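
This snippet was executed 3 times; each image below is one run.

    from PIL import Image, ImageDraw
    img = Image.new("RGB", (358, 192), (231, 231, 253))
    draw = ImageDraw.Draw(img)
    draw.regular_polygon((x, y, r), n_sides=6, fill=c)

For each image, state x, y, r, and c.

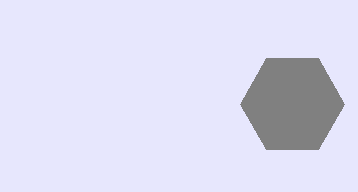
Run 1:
x = 292, y = 104, r = 52, c = 'gray'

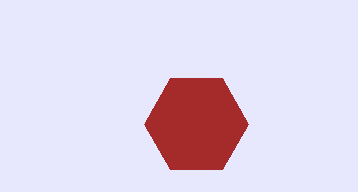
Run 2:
x = 196
y = 124
r = 52
c = 'brown'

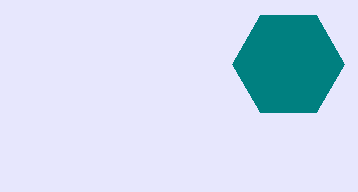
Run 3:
x = 288, y = 64, r = 56, c = 'teal'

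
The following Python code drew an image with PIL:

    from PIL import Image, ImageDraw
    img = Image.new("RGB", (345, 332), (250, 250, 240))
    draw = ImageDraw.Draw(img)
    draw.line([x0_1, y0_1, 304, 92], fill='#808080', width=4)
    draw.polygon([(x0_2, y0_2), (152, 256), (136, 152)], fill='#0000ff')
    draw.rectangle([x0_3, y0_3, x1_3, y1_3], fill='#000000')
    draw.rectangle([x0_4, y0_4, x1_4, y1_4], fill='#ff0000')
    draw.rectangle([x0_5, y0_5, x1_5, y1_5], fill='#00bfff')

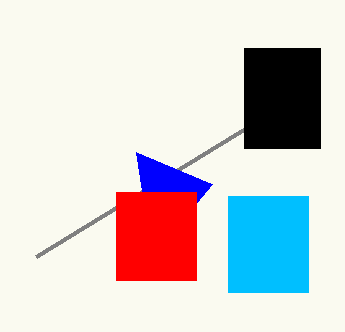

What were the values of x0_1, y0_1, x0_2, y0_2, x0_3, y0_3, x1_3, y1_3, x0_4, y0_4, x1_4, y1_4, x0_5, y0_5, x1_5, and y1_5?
x0_1 = 36; y0_1 = 256; x0_2 = 212; y0_2 = 184; x0_3 = 244; y0_3 = 48; x1_3 = 320; y1_3 = 148; x0_4 = 116; y0_4 = 192; x1_4 = 196; y1_4 = 280; x0_5 = 228; y0_5 = 196; x1_5 = 308; y1_5 = 292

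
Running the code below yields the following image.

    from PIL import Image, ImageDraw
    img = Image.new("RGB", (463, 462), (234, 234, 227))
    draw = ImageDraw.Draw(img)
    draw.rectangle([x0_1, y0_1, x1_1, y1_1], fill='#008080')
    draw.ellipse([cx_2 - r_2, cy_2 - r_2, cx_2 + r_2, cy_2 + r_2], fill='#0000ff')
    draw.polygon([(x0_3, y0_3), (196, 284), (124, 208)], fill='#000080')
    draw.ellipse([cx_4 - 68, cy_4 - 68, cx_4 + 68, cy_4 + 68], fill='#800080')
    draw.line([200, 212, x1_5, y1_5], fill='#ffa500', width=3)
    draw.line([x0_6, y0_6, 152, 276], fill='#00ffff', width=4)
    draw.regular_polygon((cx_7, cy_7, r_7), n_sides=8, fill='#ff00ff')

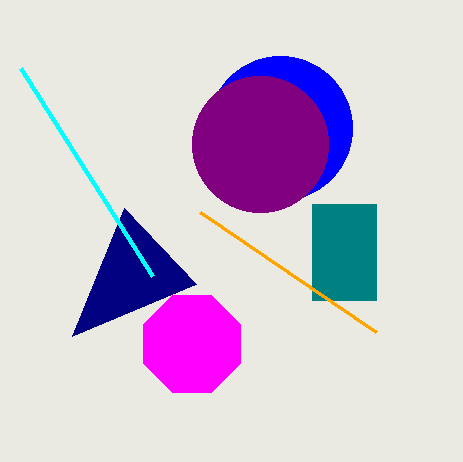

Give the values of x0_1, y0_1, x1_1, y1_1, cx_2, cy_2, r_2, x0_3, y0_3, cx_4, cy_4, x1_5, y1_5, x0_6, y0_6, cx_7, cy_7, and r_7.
x0_1 = 312, y0_1 = 204, x1_1 = 376, y1_1 = 300, cx_2 = 280, cy_2 = 128, r_2 = 72, x0_3 = 72, y0_3 = 336, cx_4 = 260, cy_4 = 144, x1_5 = 376, y1_5 = 332, x0_6 = 20, y0_6 = 68, cx_7 = 192, cy_7 = 344, r_7 = 52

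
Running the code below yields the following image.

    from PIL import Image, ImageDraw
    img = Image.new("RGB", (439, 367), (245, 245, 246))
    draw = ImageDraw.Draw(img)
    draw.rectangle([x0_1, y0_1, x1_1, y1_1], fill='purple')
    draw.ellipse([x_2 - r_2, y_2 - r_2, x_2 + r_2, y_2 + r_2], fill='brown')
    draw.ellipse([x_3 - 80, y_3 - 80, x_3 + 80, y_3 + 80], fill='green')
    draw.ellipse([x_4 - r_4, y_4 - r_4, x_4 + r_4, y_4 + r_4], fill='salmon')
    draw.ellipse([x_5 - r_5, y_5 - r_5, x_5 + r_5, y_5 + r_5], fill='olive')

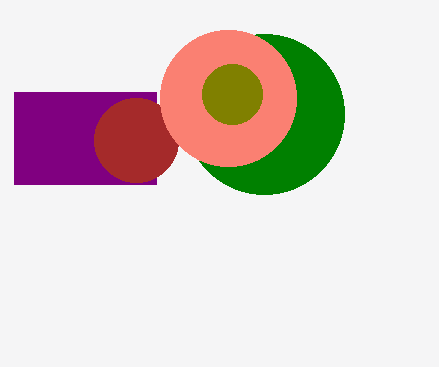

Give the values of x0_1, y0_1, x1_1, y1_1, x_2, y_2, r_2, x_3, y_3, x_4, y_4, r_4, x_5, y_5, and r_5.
x0_1 = 14
y0_1 = 92
x1_1 = 156
y1_1 = 184
x_2 = 136
y_2 = 140
r_2 = 42
x_3 = 264
y_3 = 114
x_4 = 228
y_4 = 98
r_4 = 68
x_5 = 232
y_5 = 94
r_5 = 30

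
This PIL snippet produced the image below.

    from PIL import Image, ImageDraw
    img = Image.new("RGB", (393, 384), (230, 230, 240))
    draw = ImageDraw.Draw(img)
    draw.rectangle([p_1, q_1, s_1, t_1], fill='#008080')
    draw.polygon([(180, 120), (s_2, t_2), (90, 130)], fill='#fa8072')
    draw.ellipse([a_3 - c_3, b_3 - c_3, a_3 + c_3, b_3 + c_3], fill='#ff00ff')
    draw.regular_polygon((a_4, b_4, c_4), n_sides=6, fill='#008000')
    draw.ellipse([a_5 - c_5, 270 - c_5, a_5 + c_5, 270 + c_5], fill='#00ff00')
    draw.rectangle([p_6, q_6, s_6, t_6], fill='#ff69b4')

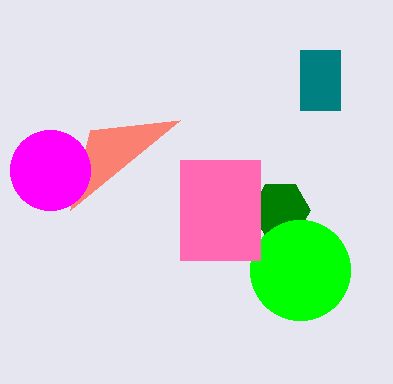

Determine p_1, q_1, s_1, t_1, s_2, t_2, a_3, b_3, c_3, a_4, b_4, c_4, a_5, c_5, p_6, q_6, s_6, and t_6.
p_1 = 300
q_1 = 50
s_1 = 340
t_1 = 110
s_2 = 70
t_2 = 210
a_3 = 50
b_3 = 170
c_3 = 40
a_4 = 280
b_4 = 210
c_4 = 30
a_5 = 300
c_5 = 50
p_6 = 180
q_6 = 160
s_6 = 260
t_6 = 260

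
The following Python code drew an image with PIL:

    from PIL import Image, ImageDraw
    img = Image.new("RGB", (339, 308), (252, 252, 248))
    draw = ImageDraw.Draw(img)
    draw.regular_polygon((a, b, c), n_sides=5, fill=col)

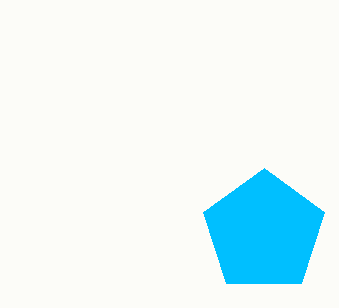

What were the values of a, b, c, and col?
a = 264, b = 232, c = 64, col = 'deepskyblue'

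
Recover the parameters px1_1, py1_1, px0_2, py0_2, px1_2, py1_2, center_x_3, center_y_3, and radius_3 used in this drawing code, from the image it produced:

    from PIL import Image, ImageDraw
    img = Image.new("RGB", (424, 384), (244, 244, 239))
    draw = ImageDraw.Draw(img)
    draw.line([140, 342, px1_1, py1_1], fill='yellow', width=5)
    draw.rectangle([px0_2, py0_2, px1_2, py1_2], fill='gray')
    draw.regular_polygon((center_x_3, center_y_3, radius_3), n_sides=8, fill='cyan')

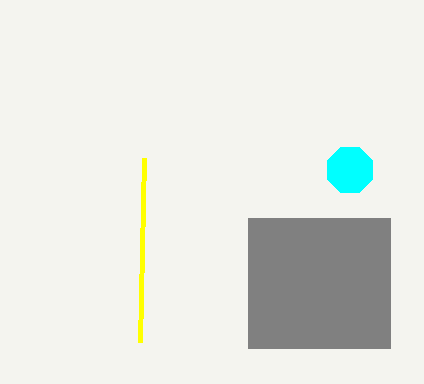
px1_1 = 144
py1_1 = 158
px0_2 = 248
py0_2 = 218
px1_2 = 390
py1_2 = 348
center_x_3 = 350
center_y_3 = 170
radius_3 = 24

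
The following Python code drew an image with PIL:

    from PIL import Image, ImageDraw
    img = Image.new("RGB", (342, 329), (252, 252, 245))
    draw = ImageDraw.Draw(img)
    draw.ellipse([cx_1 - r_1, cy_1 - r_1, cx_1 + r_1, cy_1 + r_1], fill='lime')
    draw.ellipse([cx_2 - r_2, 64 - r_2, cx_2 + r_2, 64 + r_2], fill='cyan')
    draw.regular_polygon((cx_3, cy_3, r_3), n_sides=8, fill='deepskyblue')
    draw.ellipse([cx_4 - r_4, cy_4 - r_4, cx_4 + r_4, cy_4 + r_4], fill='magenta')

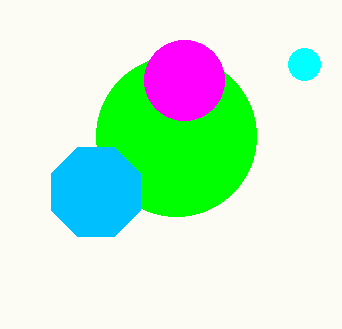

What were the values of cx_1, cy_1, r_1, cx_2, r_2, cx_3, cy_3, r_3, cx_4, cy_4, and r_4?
cx_1 = 176; cy_1 = 136; r_1 = 80; cx_2 = 304; r_2 = 16; cx_3 = 96; cy_3 = 192; r_3 = 48; cx_4 = 184; cy_4 = 80; r_4 = 40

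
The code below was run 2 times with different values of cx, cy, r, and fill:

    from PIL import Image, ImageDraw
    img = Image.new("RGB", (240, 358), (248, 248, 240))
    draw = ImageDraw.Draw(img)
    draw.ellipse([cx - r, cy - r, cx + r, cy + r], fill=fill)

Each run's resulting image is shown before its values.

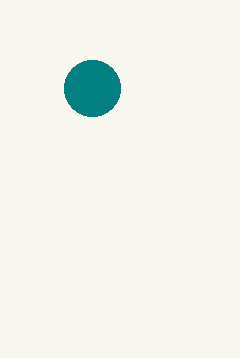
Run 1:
cx = 92
cy = 88
r = 28
fill = 'teal'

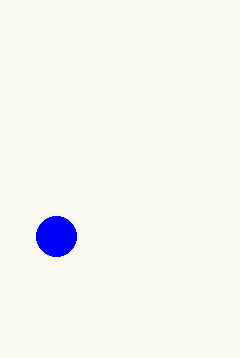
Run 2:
cx = 56
cy = 236
r = 20
fill = 'blue'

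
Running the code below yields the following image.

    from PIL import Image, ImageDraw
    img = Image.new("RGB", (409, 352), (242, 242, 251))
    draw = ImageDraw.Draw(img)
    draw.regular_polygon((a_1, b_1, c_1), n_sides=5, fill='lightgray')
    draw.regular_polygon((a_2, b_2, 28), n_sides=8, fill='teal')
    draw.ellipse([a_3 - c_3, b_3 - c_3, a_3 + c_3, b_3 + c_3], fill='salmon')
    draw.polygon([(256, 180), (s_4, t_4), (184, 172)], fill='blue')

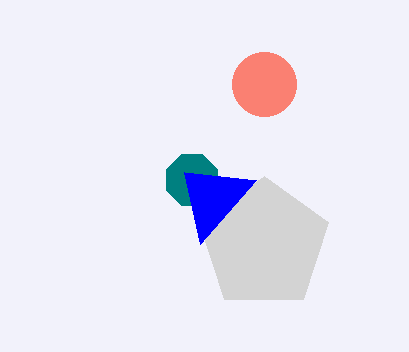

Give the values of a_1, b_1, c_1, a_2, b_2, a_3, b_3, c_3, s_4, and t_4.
a_1 = 264, b_1 = 244, c_1 = 68, a_2 = 192, b_2 = 180, a_3 = 264, b_3 = 84, c_3 = 32, s_4 = 200, t_4 = 244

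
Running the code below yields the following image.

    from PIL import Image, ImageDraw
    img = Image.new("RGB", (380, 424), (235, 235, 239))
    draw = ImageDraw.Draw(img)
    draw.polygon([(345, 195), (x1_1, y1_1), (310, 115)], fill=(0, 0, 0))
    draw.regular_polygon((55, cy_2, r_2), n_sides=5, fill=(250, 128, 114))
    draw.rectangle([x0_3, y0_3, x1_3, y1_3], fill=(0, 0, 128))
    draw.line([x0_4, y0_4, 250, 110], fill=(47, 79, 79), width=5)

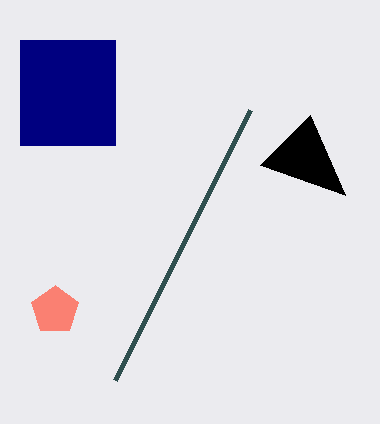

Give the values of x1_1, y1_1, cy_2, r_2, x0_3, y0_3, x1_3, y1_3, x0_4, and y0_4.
x1_1 = 260
y1_1 = 165
cy_2 = 310
r_2 = 25
x0_3 = 20
y0_3 = 40
x1_3 = 115
y1_3 = 145
x0_4 = 115
y0_4 = 380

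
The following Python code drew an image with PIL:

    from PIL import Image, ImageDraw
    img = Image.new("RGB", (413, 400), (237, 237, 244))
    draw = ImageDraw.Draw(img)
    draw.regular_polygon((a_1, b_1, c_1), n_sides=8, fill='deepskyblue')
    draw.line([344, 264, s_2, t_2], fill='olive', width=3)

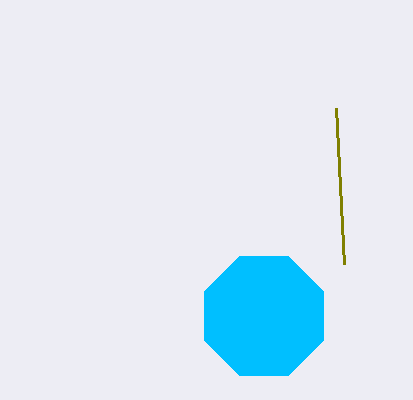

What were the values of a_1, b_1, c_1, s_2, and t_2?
a_1 = 264, b_1 = 316, c_1 = 64, s_2 = 336, t_2 = 108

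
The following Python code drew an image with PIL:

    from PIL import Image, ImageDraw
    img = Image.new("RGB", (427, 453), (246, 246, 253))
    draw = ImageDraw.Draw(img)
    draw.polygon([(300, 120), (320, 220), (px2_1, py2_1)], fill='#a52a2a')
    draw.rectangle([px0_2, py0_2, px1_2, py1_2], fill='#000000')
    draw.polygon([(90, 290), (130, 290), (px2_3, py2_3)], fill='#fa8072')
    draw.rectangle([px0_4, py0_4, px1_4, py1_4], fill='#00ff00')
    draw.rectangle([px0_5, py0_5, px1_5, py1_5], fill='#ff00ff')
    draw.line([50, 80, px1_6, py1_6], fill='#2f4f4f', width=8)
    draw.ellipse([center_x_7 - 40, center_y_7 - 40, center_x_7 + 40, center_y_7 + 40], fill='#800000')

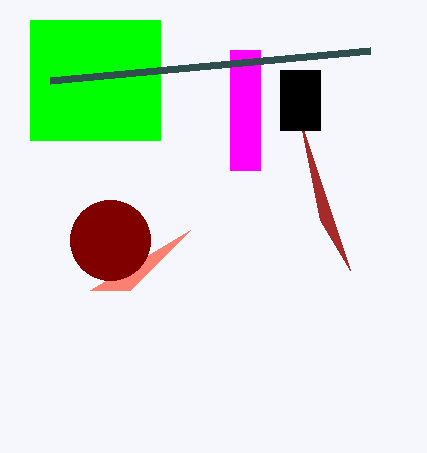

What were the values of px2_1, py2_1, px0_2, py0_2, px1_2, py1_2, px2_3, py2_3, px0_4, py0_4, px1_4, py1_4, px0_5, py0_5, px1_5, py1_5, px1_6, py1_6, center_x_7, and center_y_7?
px2_1 = 350
py2_1 = 270
px0_2 = 280
py0_2 = 70
px1_2 = 320
py1_2 = 130
px2_3 = 190
py2_3 = 230
px0_4 = 30
py0_4 = 20
px1_4 = 160
py1_4 = 140
px0_5 = 230
py0_5 = 50
px1_5 = 260
py1_5 = 170
px1_6 = 370
py1_6 = 50
center_x_7 = 110
center_y_7 = 240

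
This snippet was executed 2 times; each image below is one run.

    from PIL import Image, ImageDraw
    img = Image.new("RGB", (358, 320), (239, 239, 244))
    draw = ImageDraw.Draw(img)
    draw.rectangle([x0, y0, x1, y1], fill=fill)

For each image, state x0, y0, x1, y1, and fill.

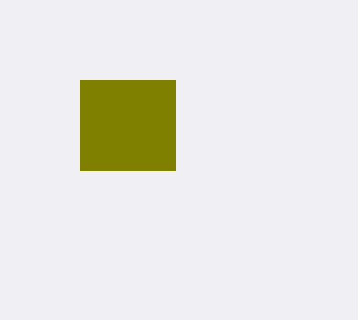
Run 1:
x0 = 80, y0 = 80, x1 = 175, y1 = 170, fill = 'olive'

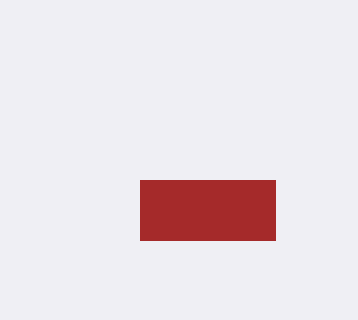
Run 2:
x0 = 140; y0 = 180; x1 = 275; y1 = 240; fill = 'brown'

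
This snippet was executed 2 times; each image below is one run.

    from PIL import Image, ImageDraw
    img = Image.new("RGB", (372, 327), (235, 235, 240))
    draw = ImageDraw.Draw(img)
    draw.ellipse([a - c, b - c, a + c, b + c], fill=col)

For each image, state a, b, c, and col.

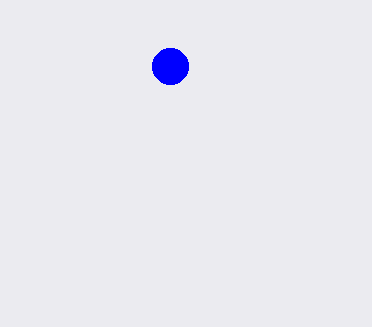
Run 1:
a = 170
b = 66
c = 18
col = 'blue'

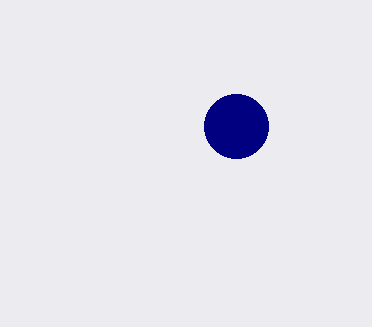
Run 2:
a = 236
b = 126
c = 32
col = 'navy'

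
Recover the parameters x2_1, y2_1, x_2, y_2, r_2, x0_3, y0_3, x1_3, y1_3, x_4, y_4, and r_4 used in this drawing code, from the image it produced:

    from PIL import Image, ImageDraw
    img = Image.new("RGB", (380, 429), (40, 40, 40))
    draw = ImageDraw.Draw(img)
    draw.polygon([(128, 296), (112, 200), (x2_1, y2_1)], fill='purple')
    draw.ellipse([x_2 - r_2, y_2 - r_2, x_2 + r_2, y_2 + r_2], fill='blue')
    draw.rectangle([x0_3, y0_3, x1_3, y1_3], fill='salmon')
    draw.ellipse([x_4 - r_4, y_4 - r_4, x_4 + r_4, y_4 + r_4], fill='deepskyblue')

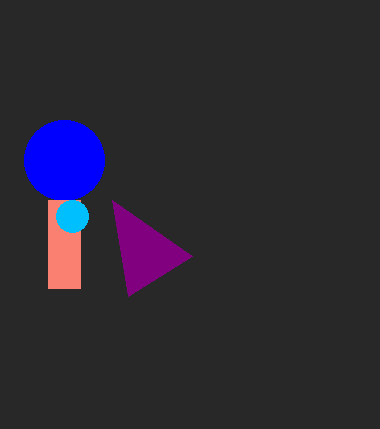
x2_1 = 192, y2_1 = 256, x_2 = 64, y_2 = 160, r_2 = 40, x0_3 = 48, y0_3 = 200, x1_3 = 80, y1_3 = 288, x_4 = 72, y_4 = 216, r_4 = 16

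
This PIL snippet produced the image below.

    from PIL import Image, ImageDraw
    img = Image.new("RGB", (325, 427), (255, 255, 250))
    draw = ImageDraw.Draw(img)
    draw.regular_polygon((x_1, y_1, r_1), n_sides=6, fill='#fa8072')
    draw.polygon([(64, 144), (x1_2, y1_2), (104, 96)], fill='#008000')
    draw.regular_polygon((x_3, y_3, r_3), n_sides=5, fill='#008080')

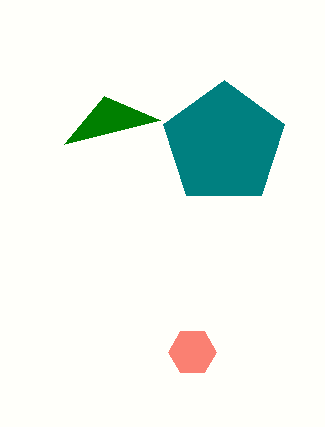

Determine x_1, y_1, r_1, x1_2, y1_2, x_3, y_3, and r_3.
x_1 = 192, y_1 = 352, r_1 = 24, x1_2 = 160, y1_2 = 120, x_3 = 224, y_3 = 144, r_3 = 64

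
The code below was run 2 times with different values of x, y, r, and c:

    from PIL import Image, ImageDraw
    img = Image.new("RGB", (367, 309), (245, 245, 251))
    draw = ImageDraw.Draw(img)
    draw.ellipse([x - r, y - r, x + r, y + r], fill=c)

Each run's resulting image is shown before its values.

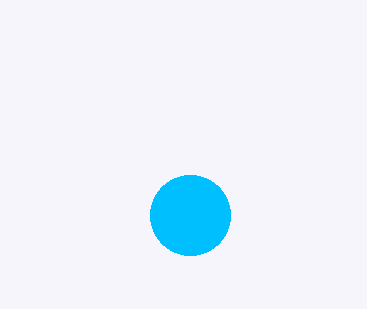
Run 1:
x = 190
y = 215
r = 40
c = 'deepskyblue'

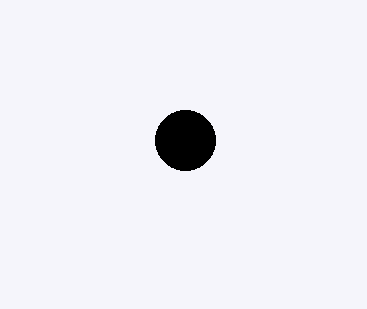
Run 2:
x = 185, y = 140, r = 30, c = 'black'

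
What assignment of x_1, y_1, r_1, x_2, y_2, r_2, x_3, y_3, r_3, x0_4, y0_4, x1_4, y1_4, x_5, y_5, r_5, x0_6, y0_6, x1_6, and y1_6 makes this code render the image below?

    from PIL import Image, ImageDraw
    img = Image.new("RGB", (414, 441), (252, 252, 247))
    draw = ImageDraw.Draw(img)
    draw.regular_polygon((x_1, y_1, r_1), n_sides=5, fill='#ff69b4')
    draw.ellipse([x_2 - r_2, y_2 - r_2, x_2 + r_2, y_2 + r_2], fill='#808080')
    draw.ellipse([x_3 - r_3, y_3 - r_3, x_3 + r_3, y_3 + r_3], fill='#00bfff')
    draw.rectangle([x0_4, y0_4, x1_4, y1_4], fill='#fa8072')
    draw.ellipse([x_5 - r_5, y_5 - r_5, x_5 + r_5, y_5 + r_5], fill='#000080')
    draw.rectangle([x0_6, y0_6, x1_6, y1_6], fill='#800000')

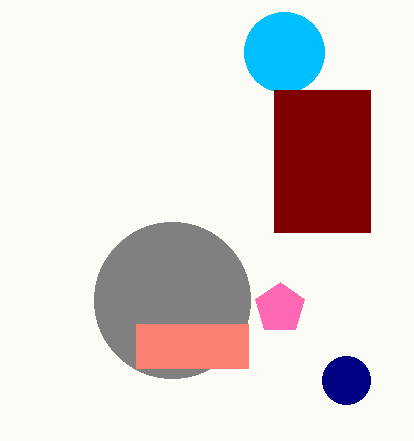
x_1 = 280
y_1 = 308
r_1 = 26
x_2 = 172
y_2 = 300
r_2 = 78
x_3 = 284
y_3 = 52
r_3 = 40
x0_4 = 136
y0_4 = 324
x1_4 = 248
y1_4 = 368
x_5 = 346
y_5 = 380
r_5 = 24
x0_6 = 274
y0_6 = 90
x1_6 = 370
y1_6 = 232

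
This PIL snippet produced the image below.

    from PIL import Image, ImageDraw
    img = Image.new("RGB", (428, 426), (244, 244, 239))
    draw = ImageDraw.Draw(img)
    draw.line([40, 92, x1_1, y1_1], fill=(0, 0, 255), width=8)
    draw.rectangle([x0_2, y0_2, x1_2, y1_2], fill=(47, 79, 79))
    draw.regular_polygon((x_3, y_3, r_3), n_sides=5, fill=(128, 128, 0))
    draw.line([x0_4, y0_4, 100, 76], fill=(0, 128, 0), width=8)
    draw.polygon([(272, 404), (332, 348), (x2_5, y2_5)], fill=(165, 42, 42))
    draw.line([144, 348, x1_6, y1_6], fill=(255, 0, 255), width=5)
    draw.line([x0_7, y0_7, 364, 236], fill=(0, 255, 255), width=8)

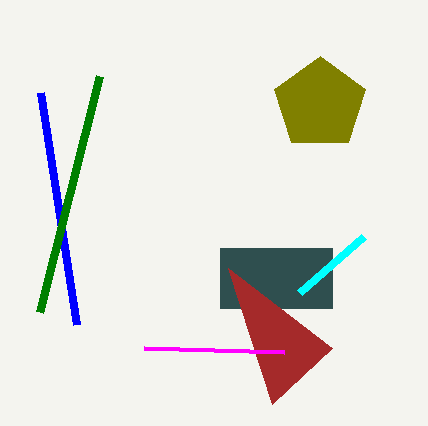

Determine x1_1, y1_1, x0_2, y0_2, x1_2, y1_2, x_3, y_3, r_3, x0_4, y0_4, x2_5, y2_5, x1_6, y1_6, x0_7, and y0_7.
x1_1 = 76; y1_1 = 324; x0_2 = 220; y0_2 = 248; x1_2 = 332; y1_2 = 308; x_3 = 320; y_3 = 104; r_3 = 48; x0_4 = 40; y0_4 = 312; x2_5 = 228; y2_5 = 268; x1_6 = 284; y1_6 = 352; x0_7 = 300; y0_7 = 292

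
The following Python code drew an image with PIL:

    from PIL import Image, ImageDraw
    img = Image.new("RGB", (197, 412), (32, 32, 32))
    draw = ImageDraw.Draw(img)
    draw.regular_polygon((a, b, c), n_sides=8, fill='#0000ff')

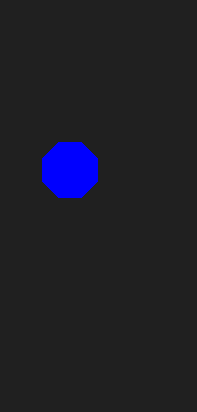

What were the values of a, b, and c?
a = 70; b = 170; c = 30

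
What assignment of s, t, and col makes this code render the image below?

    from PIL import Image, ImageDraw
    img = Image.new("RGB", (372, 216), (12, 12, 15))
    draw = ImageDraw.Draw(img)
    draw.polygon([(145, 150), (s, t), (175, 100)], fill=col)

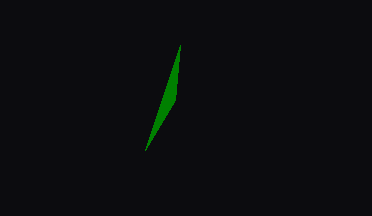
s = 180, t = 45, col = 'green'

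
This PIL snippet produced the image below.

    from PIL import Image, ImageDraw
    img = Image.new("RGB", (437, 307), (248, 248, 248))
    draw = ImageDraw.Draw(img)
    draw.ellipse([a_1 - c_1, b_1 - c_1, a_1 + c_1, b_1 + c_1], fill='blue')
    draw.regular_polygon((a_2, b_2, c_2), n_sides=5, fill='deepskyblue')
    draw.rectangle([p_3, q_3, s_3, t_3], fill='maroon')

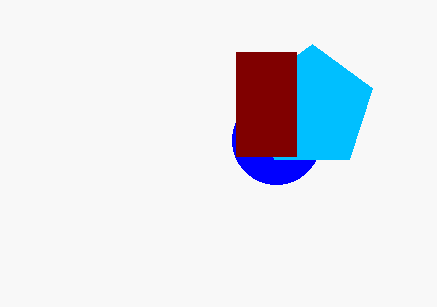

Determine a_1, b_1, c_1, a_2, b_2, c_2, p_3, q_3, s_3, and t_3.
a_1 = 276
b_1 = 140
c_1 = 44
a_2 = 312
b_2 = 108
c_2 = 64
p_3 = 236
q_3 = 52
s_3 = 296
t_3 = 156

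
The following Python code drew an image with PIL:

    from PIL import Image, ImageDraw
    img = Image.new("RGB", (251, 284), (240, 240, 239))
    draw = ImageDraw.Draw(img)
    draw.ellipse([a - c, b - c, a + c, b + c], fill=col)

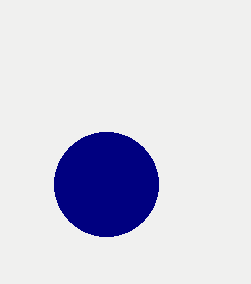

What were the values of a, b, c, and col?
a = 106
b = 184
c = 52
col = 'navy'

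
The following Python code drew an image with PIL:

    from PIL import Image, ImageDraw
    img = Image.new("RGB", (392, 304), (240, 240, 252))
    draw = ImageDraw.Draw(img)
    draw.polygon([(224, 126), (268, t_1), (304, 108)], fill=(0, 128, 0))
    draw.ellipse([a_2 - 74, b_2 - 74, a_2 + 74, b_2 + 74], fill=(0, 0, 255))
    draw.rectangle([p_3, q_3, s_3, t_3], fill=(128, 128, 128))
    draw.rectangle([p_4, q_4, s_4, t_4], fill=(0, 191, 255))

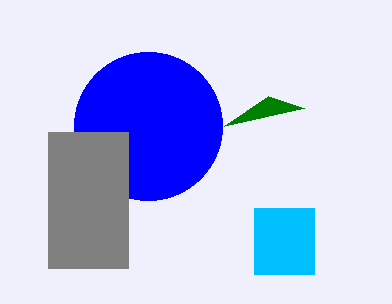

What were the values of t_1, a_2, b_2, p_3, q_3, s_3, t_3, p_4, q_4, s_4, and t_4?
t_1 = 96
a_2 = 148
b_2 = 126
p_3 = 48
q_3 = 132
s_3 = 128
t_3 = 268
p_4 = 254
q_4 = 208
s_4 = 314
t_4 = 274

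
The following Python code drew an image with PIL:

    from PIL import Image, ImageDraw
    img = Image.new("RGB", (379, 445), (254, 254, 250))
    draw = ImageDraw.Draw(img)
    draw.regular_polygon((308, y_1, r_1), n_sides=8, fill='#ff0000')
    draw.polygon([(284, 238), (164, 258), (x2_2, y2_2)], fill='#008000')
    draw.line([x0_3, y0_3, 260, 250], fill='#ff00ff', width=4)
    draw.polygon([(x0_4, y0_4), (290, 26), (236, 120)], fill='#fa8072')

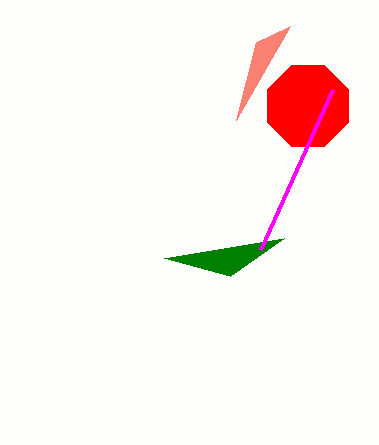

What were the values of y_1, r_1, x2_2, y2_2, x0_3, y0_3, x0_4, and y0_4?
y_1 = 106, r_1 = 44, x2_2 = 230, y2_2 = 276, x0_3 = 332, y0_3 = 90, x0_4 = 256, y0_4 = 42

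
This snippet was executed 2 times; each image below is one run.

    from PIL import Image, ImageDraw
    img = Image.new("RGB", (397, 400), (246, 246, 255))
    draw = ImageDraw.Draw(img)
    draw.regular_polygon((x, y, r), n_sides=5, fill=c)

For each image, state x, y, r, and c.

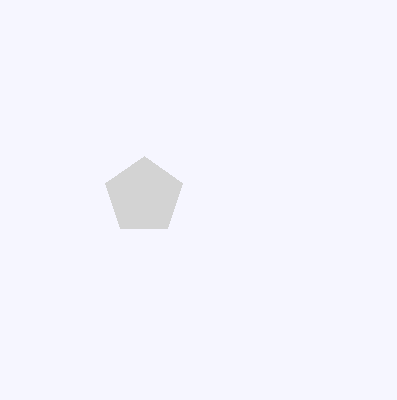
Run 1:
x = 144; y = 196; r = 40; c = 'lightgray'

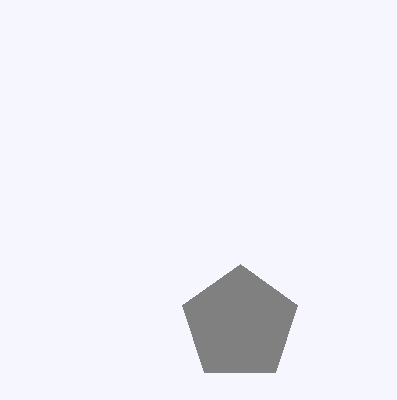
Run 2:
x = 240
y = 324
r = 60
c = 'gray'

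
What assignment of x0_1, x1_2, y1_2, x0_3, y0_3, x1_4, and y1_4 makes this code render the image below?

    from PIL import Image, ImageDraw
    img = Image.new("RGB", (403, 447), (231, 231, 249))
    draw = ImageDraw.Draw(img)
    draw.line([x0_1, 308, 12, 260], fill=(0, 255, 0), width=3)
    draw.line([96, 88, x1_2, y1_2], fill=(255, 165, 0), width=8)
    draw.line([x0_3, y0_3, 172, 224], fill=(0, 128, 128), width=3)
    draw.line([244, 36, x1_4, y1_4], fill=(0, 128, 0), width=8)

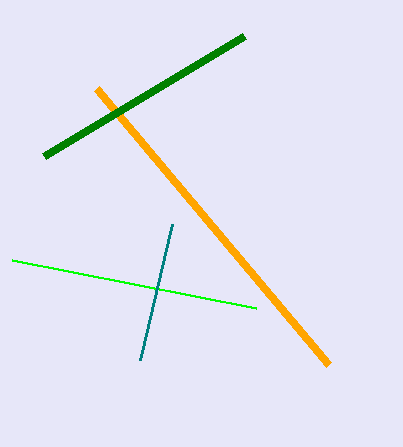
x0_1 = 256
x1_2 = 328
y1_2 = 364
x0_3 = 140
y0_3 = 360
x1_4 = 44
y1_4 = 156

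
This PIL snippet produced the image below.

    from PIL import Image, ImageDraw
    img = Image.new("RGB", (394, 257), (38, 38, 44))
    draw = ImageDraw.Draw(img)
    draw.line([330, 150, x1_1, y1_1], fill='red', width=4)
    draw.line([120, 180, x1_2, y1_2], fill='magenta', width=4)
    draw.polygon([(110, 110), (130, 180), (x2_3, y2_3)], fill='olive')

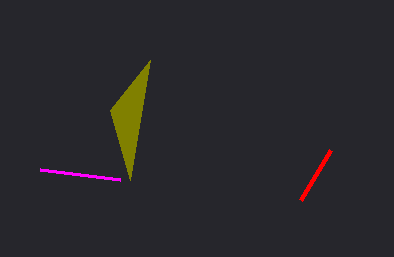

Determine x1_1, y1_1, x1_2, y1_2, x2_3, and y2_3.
x1_1 = 300; y1_1 = 200; x1_2 = 40; y1_2 = 170; x2_3 = 150; y2_3 = 60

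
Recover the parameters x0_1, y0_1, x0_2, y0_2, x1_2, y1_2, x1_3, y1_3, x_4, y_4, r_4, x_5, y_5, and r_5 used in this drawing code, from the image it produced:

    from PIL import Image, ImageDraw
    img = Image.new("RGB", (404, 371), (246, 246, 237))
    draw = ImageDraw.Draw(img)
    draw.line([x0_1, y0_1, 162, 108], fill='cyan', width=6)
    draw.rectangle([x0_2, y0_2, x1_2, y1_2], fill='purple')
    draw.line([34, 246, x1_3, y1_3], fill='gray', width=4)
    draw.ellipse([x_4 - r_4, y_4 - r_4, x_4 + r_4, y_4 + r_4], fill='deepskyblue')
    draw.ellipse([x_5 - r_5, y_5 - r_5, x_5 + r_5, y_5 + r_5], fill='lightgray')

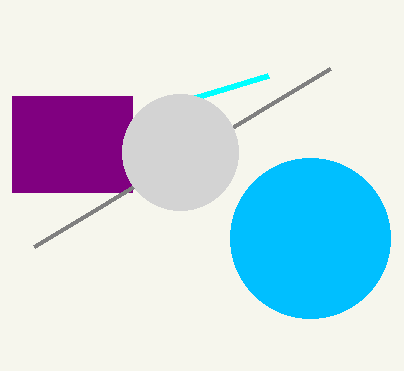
x0_1 = 268; y0_1 = 76; x0_2 = 12; y0_2 = 96; x1_2 = 132; y1_2 = 192; x1_3 = 330; y1_3 = 68; x_4 = 310; y_4 = 238; r_4 = 80; x_5 = 180; y_5 = 152; r_5 = 58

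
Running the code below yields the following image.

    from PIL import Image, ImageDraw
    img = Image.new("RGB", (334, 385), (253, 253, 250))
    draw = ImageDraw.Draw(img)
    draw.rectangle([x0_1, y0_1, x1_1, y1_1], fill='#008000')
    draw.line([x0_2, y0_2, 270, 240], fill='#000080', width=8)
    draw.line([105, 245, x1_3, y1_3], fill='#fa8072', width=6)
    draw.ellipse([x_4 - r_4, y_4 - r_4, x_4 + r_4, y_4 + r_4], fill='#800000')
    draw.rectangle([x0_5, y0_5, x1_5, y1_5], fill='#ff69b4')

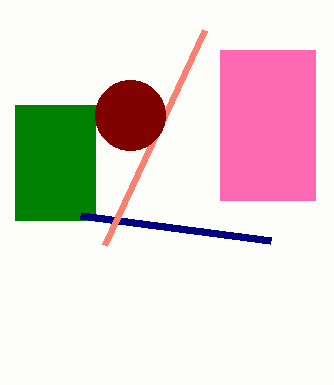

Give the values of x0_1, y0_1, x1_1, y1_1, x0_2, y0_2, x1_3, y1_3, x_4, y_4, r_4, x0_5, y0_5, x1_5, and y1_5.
x0_1 = 15
y0_1 = 105
x1_1 = 95
y1_1 = 220
x0_2 = 80
y0_2 = 215
x1_3 = 205
y1_3 = 30
x_4 = 130
y_4 = 115
r_4 = 35
x0_5 = 220
y0_5 = 50
x1_5 = 315
y1_5 = 200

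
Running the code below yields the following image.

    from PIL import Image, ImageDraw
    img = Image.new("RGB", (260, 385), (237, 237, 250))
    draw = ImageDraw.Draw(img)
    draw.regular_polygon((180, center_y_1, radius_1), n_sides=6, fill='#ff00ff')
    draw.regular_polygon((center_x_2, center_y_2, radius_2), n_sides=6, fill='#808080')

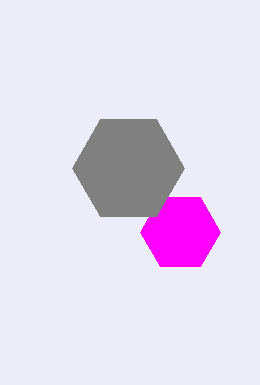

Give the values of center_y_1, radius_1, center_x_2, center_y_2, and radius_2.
center_y_1 = 232
radius_1 = 40
center_x_2 = 128
center_y_2 = 168
radius_2 = 56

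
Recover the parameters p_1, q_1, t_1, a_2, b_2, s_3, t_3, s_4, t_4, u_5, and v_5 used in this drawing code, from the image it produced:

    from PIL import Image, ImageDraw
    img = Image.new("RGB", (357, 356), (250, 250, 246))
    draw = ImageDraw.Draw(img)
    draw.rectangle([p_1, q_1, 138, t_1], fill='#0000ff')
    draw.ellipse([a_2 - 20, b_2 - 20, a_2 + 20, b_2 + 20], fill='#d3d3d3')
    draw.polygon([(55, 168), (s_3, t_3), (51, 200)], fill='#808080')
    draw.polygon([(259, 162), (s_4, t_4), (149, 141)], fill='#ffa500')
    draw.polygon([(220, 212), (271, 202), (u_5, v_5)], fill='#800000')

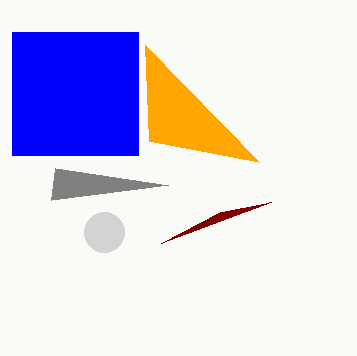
p_1 = 12, q_1 = 32, t_1 = 155, a_2 = 104, b_2 = 232, s_3 = 168, t_3 = 185, s_4 = 145, t_4 = 45, u_5 = 161, v_5 = 243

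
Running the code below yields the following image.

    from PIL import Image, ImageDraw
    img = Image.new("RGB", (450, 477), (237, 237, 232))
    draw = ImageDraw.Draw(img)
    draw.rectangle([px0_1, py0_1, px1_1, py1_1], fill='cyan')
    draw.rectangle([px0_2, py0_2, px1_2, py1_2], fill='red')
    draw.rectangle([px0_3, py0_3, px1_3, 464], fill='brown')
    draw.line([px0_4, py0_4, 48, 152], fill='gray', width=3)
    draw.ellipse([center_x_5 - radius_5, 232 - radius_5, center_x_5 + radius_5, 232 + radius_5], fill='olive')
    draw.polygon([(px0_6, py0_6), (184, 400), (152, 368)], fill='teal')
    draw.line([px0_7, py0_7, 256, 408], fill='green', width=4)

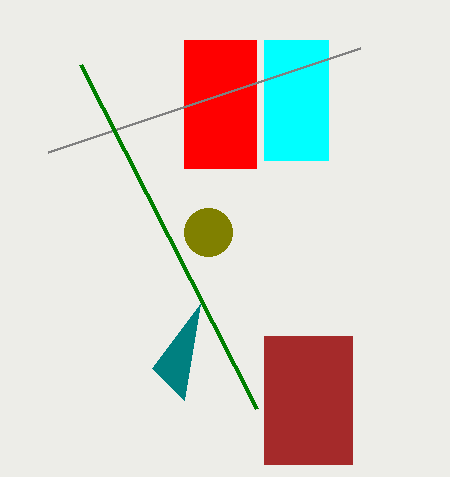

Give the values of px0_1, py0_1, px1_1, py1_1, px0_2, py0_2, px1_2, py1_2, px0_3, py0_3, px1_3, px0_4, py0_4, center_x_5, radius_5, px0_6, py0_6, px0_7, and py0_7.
px0_1 = 264
py0_1 = 40
px1_1 = 328
py1_1 = 160
px0_2 = 184
py0_2 = 40
px1_2 = 256
py1_2 = 168
px0_3 = 264
py0_3 = 336
px1_3 = 352
px0_4 = 360
py0_4 = 48
center_x_5 = 208
radius_5 = 24
px0_6 = 200
py0_6 = 304
px0_7 = 80
py0_7 = 64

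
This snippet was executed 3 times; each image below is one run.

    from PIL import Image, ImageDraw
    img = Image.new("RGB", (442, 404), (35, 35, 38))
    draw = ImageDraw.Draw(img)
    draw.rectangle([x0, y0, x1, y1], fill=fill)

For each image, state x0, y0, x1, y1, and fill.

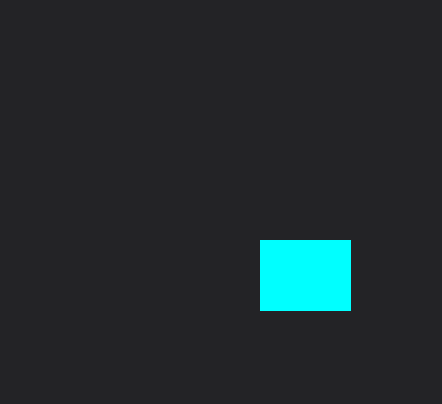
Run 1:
x0 = 260, y0 = 240, x1 = 350, y1 = 310, fill = 'cyan'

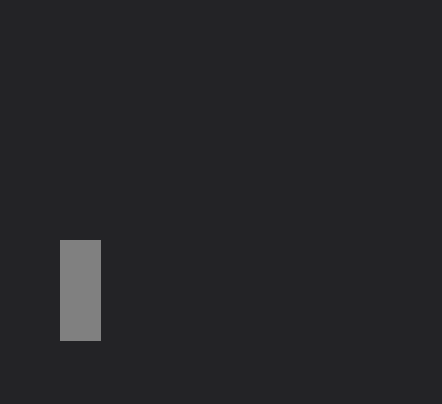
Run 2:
x0 = 60; y0 = 240; x1 = 100; y1 = 340; fill = 'gray'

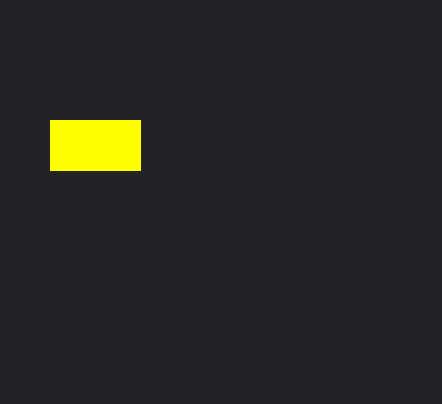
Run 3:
x0 = 50; y0 = 120; x1 = 140; y1 = 170; fill = 'yellow'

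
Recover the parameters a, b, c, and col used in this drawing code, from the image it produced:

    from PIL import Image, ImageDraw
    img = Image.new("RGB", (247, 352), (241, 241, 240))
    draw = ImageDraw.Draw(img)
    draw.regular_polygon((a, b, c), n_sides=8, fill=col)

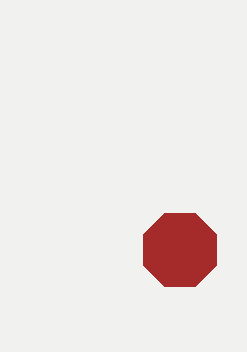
a = 180
b = 250
c = 40
col = 'brown'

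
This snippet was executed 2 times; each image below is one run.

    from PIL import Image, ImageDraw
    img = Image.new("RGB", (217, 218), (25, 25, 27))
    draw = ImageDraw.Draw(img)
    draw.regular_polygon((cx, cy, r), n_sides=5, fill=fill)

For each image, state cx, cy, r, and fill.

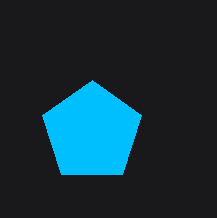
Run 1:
cx = 92
cy = 132
r = 52
fill = 'deepskyblue'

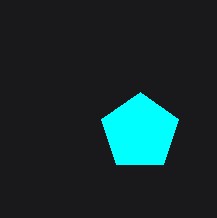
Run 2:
cx = 140
cy = 132
r = 40
fill = 'cyan'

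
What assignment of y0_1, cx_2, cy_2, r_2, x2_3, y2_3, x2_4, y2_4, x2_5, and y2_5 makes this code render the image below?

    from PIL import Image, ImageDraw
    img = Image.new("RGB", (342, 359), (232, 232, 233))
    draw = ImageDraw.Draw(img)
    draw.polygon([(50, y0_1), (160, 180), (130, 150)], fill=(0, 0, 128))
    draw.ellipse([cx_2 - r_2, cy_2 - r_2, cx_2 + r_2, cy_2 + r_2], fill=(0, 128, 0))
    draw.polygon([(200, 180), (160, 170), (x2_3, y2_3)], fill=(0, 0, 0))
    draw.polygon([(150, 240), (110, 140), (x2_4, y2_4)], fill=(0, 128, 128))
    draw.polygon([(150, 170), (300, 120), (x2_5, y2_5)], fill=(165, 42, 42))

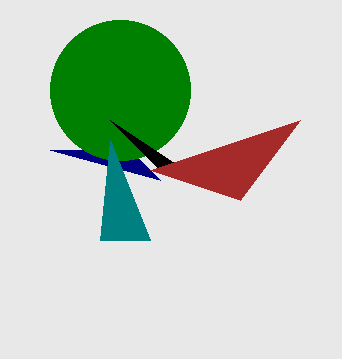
y0_1 = 150, cx_2 = 120, cy_2 = 90, r_2 = 70, x2_3 = 110, y2_3 = 120, x2_4 = 100, y2_4 = 240, x2_5 = 240, y2_5 = 200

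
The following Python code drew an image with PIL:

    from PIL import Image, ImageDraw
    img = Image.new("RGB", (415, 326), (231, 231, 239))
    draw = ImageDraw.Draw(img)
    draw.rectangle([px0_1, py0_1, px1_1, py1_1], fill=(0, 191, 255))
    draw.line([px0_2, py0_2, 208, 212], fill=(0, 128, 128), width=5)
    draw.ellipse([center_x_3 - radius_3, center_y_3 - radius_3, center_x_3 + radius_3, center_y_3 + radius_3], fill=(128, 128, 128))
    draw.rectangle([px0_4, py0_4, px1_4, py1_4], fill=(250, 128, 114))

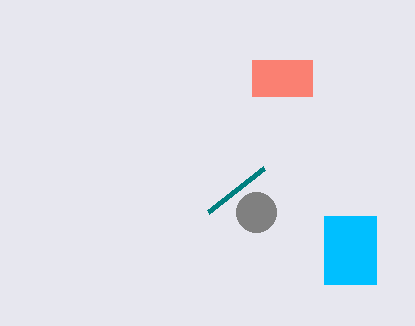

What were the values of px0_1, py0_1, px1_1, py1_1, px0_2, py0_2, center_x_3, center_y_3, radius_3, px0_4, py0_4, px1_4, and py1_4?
px0_1 = 324; py0_1 = 216; px1_1 = 376; py1_1 = 284; px0_2 = 264; py0_2 = 168; center_x_3 = 256; center_y_3 = 212; radius_3 = 20; px0_4 = 252; py0_4 = 60; px1_4 = 312; py1_4 = 96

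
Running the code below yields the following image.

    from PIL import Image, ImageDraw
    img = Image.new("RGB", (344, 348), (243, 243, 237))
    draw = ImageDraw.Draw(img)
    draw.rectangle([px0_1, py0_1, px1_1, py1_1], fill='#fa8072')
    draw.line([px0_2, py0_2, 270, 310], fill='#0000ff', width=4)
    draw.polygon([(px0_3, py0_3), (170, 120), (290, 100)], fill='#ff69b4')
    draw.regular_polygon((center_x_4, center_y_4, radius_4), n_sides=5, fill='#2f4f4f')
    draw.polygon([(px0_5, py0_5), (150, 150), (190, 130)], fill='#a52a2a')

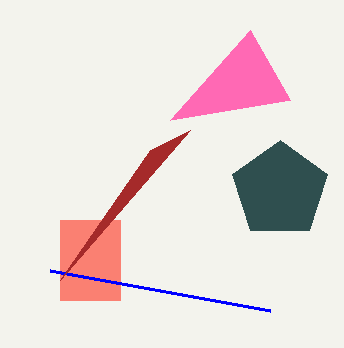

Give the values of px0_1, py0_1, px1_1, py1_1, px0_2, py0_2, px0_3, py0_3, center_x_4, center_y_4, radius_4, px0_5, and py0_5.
px0_1 = 60; py0_1 = 220; px1_1 = 120; py1_1 = 300; px0_2 = 50; py0_2 = 270; px0_3 = 250; py0_3 = 30; center_x_4 = 280; center_y_4 = 190; radius_4 = 50; px0_5 = 60; py0_5 = 280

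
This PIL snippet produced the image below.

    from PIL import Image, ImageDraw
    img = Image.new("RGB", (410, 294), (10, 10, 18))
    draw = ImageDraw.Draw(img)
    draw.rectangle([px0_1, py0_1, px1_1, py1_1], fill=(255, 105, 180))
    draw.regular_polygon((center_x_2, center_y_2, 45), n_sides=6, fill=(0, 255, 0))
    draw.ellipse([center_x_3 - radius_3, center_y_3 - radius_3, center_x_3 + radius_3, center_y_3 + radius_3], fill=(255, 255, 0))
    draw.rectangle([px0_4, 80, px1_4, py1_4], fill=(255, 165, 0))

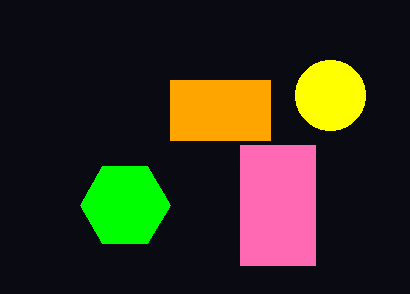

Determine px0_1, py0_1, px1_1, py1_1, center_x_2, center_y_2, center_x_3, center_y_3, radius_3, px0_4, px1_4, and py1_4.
px0_1 = 240; py0_1 = 145; px1_1 = 315; py1_1 = 265; center_x_2 = 125; center_y_2 = 205; center_x_3 = 330; center_y_3 = 95; radius_3 = 35; px0_4 = 170; px1_4 = 270; py1_4 = 140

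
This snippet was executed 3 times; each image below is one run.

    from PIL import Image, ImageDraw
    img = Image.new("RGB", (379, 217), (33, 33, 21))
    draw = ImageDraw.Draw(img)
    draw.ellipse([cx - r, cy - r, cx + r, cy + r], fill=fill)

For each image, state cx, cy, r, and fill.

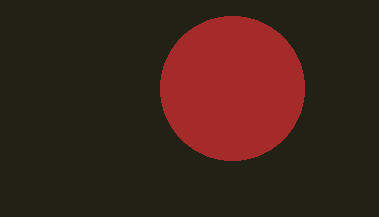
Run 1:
cx = 232; cy = 88; r = 72; fill = 'brown'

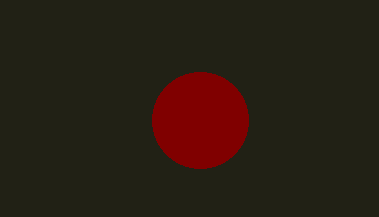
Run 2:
cx = 200; cy = 120; r = 48; fill = 'maroon'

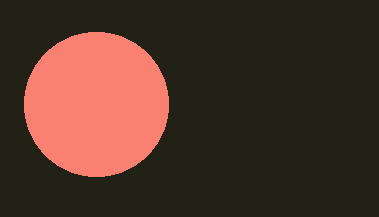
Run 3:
cx = 96, cy = 104, r = 72, fill = 'salmon'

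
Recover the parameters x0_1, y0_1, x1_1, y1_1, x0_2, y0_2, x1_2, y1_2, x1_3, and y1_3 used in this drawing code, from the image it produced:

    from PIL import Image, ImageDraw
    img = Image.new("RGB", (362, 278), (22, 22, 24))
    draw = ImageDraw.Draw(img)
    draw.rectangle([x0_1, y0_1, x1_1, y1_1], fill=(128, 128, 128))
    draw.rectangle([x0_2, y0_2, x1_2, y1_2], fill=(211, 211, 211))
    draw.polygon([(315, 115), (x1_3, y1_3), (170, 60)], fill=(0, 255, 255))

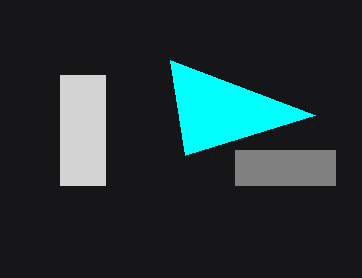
x0_1 = 235, y0_1 = 150, x1_1 = 335, y1_1 = 185, x0_2 = 60, y0_2 = 75, x1_2 = 105, y1_2 = 185, x1_3 = 185, y1_3 = 155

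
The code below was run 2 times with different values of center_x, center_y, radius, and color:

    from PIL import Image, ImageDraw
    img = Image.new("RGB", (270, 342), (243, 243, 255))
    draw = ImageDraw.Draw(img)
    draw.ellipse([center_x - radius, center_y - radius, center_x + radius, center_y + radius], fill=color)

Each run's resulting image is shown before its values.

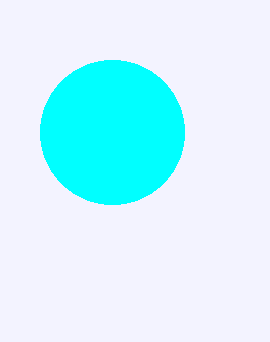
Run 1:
center_x = 112
center_y = 132
radius = 72
color = 'cyan'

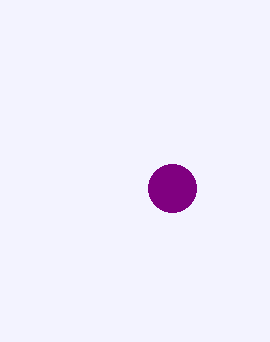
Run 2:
center_x = 172, center_y = 188, radius = 24, color = 'purple'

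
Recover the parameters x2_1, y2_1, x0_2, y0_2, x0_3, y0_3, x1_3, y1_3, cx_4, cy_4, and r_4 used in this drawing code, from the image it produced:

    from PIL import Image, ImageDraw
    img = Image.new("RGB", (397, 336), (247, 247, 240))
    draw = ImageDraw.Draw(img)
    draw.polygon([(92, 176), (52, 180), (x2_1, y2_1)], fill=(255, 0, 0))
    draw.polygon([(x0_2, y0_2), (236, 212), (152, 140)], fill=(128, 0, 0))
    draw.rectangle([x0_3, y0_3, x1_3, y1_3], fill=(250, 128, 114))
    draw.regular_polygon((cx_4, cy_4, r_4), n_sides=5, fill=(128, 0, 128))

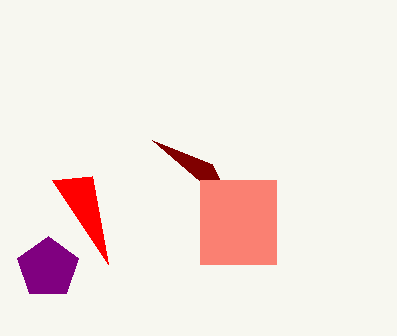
x2_1 = 108; y2_1 = 264; x0_2 = 212; y0_2 = 164; x0_3 = 200; y0_3 = 180; x1_3 = 276; y1_3 = 264; cx_4 = 48; cy_4 = 268; r_4 = 32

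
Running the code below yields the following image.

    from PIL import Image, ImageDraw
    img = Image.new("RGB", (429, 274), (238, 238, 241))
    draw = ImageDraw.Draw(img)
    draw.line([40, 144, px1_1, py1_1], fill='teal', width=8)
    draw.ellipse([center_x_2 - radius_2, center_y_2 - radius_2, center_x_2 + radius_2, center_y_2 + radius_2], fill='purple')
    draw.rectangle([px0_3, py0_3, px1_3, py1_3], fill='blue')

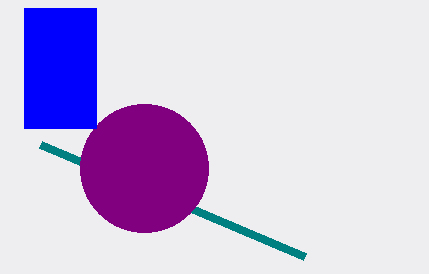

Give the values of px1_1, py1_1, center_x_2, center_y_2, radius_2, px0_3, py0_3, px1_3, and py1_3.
px1_1 = 304
py1_1 = 256
center_x_2 = 144
center_y_2 = 168
radius_2 = 64
px0_3 = 24
py0_3 = 8
px1_3 = 96
py1_3 = 128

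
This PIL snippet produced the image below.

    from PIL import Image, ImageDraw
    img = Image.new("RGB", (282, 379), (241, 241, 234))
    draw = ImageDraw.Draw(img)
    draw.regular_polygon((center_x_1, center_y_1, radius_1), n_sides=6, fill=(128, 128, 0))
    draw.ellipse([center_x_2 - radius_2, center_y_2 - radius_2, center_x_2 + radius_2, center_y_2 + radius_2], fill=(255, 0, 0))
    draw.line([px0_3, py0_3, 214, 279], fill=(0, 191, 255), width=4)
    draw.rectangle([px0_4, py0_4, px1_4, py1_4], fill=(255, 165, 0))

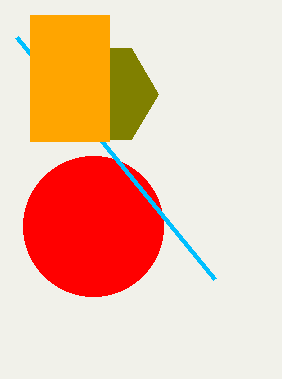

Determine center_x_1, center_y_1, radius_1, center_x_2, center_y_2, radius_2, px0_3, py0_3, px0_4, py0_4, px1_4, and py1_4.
center_x_1 = 105, center_y_1 = 94, radius_1 = 53, center_x_2 = 93, center_y_2 = 226, radius_2 = 70, px0_3 = 16, py0_3 = 37, px0_4 = 30, py0_4 = 15, px1_4 = 109, py1_4 = 141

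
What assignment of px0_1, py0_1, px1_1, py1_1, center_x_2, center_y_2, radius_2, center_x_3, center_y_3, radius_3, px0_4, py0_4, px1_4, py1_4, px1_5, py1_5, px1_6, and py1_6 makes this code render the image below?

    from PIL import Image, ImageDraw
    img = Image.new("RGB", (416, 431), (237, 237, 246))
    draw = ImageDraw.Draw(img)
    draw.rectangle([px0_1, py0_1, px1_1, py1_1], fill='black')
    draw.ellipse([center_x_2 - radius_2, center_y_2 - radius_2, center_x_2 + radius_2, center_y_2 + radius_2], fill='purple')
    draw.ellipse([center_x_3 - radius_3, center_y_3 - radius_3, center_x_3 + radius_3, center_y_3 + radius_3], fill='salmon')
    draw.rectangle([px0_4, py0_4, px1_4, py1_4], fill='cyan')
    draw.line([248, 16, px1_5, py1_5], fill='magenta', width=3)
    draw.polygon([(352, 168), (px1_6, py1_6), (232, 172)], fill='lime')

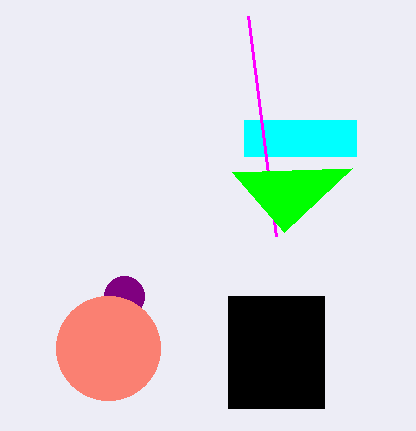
px0_1 = 228, py0_1 = 296, px1_1 = 324, py1_1 = 408, center_x_2 = 124, center_y_2 = 296, radius_2 = 20, center_x_3 = 108, center_y_3 = 348, radius_3 = 52, px0_4 = 244, py0_4 = 120, px1_4 = 356, py1_4 = 156, px1_5 = 276, py1_5 = 236, px1_6 = 284, py1_6 = 232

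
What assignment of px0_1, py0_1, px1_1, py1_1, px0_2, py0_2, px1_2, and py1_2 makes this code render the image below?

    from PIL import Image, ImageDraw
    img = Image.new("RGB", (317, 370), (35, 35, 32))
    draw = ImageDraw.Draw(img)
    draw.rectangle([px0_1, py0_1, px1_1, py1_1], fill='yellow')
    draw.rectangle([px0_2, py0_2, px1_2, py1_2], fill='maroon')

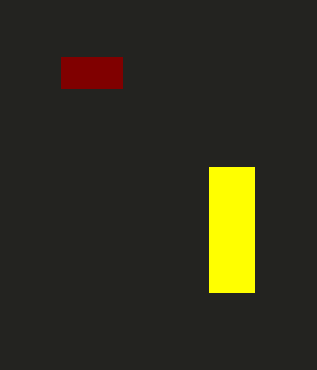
px0_1 = 209; py0_1 = 167; px1_1 = 254; py1_1 = 292; px0_2 = 61; py0_2 = 57; px1_2 = 122; py1_2 = 88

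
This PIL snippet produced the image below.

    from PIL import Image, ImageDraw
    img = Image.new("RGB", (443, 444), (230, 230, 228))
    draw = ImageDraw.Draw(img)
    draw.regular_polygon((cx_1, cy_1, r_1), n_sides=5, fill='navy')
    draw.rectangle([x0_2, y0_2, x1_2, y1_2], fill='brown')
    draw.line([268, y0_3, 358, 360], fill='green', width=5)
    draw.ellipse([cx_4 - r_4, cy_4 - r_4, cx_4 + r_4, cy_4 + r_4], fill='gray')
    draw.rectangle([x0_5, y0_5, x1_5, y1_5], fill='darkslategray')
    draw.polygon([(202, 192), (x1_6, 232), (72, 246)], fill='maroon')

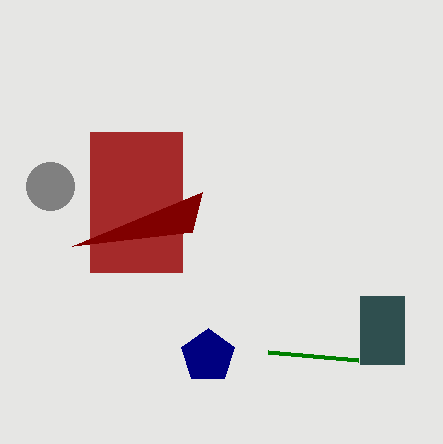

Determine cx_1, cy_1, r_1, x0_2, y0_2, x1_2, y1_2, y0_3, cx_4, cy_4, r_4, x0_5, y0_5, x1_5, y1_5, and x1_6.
cx_1 = 208; cy_1 = 356; r_1 = 28; x0_2 = 90; y0_2 = 132; x1_2 = 182; y1_2 = 272; y0_3 = 352; cx_4 = 50; cy_4 = 186; r_4 = 24; x0_5 = 360; y0_5 = 296; x1_5 = 404; y1_5 = 364; x1_6 = 192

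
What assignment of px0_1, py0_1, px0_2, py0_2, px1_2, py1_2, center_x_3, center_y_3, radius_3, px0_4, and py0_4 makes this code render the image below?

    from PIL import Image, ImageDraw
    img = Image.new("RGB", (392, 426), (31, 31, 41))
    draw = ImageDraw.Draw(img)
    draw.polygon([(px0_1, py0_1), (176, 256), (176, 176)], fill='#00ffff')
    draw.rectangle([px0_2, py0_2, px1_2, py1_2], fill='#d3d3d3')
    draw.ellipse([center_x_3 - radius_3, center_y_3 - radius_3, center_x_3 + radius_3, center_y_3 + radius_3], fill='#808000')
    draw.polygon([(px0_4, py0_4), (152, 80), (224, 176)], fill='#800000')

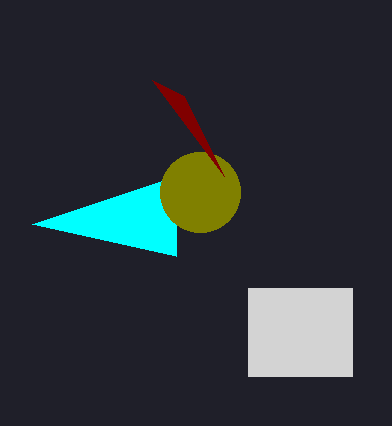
px0_1 = 32; py0_1 = 224; px0_2 = 248; py0_2 = 288; px1_2 = 352; py1_2 = 376; center_x_3 = 200; center_y_3 = 192; radius_3 = 40; px0_4 = 184; py0_4 = 96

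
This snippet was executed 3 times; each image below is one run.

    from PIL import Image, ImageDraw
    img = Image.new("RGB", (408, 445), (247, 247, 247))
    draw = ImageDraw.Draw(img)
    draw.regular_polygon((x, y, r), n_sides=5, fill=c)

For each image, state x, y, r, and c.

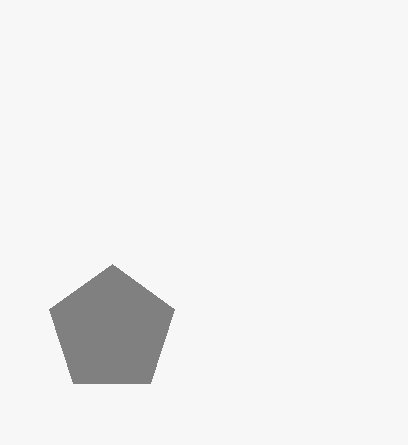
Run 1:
x = 112; y = 330; r = 66; c = 'gray'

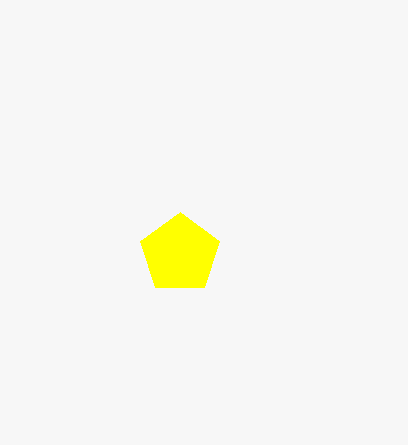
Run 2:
x = 180; y = 254; r = 42; c = 'yellow'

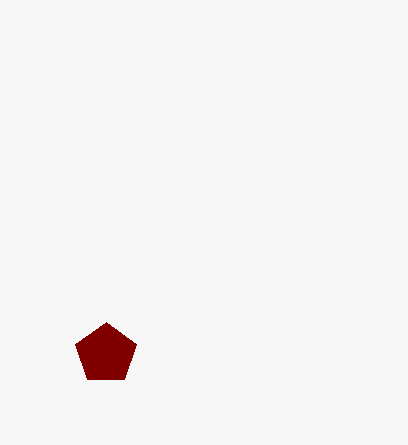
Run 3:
x = 106; y = 354; r = 32; c = 'maroon'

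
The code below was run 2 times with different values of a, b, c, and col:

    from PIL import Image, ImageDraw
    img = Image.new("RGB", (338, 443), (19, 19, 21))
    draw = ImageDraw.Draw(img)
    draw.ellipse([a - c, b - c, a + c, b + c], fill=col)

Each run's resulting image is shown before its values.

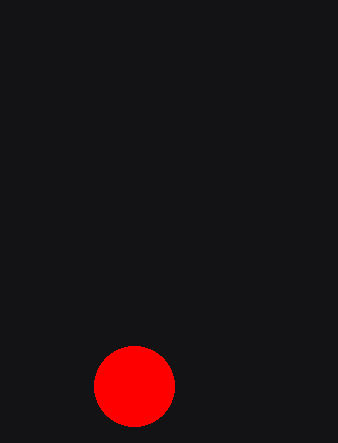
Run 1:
a = 134, b = 386, c = 40, col = 'red'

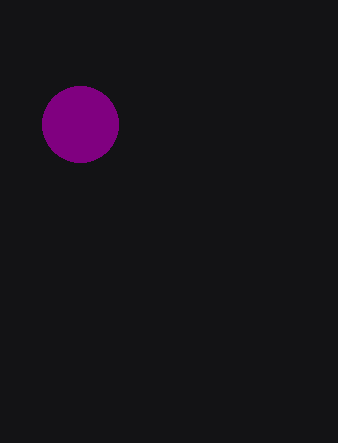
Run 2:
a = 80
b = 124
c = 38
col = 'purple'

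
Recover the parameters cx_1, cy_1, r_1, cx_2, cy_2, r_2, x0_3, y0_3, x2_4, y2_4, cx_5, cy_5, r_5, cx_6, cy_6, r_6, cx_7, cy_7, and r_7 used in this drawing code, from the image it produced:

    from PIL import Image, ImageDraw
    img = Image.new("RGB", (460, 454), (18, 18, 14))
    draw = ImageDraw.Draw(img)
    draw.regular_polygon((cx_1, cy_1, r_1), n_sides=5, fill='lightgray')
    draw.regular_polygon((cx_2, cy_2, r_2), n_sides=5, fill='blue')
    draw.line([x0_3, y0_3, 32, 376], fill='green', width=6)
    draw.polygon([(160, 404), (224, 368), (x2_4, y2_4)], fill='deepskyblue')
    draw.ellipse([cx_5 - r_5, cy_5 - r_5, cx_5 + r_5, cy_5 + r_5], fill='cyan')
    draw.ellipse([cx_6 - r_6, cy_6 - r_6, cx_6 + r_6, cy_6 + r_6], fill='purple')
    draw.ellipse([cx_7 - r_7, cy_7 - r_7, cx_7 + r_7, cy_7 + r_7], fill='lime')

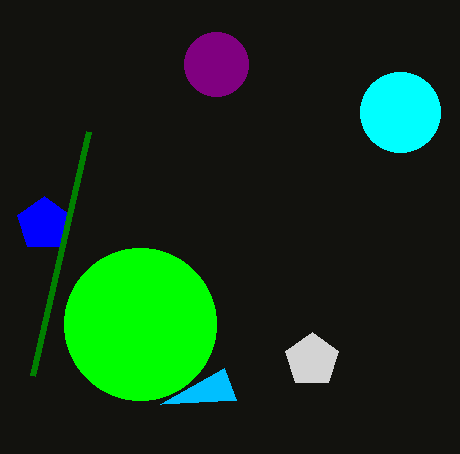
cx_1 = 312, cy_1 = 360, r_1 = 28, cx_2 = 44, cy_2 = 224, r_2 = 28, x0_3 = 88, y0_3 = 132, x2_4 = 236, y2_4 = 400, cx_5 = 400, cy_5 = 112, r_5 = 40, cx_6 = 216, cy_6 = 64, r_6 = 32, cx_7 = 140, cy_7 = 324, r_7 = 76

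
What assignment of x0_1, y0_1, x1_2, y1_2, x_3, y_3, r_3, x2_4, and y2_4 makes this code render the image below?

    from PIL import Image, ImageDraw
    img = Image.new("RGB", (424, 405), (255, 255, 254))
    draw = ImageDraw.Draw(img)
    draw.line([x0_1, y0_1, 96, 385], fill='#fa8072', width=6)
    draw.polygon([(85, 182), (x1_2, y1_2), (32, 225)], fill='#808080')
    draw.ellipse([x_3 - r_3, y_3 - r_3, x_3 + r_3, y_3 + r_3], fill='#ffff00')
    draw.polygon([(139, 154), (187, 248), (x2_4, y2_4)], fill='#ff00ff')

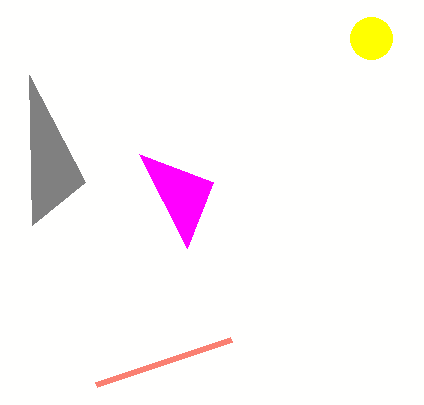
x0_1 = 231, y0_1 = 340, x1_2 = 29, y1_2 = 75, x_3 = 371, y_3 = 38, r_3 = 21, x2_4 = 213, y2_4 = 182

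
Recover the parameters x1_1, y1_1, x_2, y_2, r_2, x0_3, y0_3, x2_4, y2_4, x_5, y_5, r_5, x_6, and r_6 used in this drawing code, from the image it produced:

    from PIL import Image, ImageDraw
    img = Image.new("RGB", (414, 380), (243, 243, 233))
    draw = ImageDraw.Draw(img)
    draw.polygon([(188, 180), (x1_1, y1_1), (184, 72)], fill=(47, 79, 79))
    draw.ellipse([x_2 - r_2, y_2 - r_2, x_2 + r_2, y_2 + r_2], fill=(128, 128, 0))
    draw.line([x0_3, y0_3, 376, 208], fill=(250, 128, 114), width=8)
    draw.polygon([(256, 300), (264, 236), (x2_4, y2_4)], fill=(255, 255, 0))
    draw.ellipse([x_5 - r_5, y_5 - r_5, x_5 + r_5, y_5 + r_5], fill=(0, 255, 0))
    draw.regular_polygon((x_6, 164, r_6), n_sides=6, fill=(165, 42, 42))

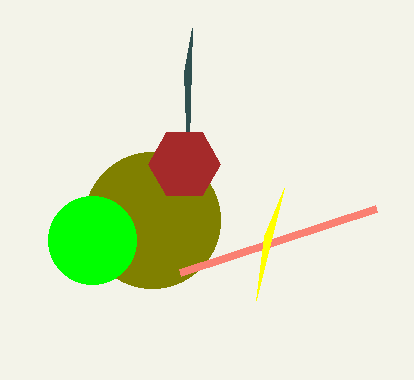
x1_1 = 192
y1_1 = 28
x_2 = 152
y_2 = 220
r_2 = 68
x0_3 = 180
y0_3 = 272
x2_4 = 284
y2_4 = 188
x_5 = 92
y_5 = 240
r_5 = 44
x_6 = 184
r_6 = 36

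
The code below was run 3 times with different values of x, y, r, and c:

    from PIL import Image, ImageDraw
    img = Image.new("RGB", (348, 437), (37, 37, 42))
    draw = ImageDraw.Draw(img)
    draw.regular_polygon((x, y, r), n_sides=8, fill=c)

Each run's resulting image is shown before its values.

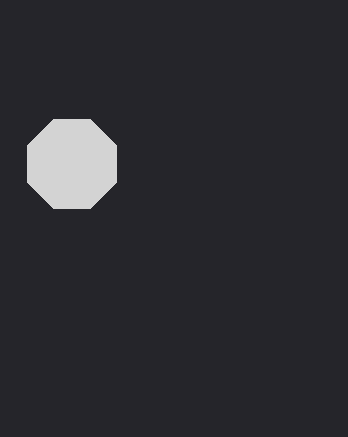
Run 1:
x = 72, y = 164, r = 48, c = 'lightgray'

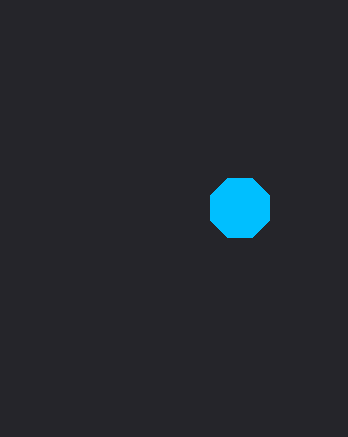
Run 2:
x = 240
y = 208
r = 32
c = 'deepskyblue'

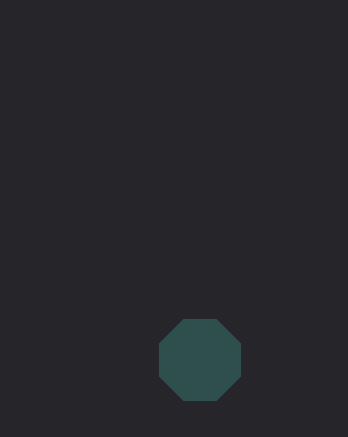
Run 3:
x = 200; y = 360; r = 44; c = 'darkslategray'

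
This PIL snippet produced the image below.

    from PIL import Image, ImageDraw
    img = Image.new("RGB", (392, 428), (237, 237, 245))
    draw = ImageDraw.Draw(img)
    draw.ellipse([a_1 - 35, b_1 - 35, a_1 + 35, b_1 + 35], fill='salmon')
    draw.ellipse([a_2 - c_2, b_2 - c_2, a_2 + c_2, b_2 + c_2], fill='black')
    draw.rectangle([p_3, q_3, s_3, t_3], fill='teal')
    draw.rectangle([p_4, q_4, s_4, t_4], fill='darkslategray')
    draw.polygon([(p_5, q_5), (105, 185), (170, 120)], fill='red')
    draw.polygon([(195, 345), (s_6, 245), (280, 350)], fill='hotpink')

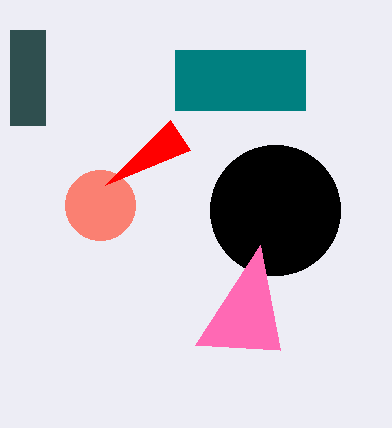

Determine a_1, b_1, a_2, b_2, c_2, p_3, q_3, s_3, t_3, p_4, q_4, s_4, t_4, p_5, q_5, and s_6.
a_1 = 100
b_1 = 205
a_2 = 275
b_2 = 210
c_2 = 65
p_3 = 175
q_3 = 50
s_3 = 305
t_3 = 110
p_4 = 10
q_4 = 30
s_4 = 45
t_4 = 125
p_5 = 190
q_5 = 150
s_6 = 260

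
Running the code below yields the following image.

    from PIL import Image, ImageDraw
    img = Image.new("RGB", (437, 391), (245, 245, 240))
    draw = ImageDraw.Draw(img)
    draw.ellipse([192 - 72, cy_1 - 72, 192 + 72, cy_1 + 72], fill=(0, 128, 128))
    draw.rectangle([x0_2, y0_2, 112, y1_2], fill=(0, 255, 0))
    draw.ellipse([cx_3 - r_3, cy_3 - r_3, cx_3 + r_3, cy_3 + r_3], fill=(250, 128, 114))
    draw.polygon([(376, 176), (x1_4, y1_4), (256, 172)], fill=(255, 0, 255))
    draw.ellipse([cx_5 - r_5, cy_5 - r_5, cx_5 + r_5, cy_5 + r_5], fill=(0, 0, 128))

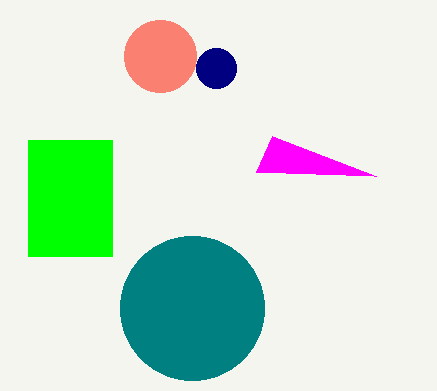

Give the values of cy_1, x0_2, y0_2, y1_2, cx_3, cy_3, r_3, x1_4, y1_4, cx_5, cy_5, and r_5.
cy_1 = 308, x0_2 = 28, y0_2 = 140, y1_2 = 256, cx_3 = 160, cy_3 = 56, r_3 = 36, x1_4 = 272, y1_4 = 136, cx_5 = 216, cy_5 = 68, r_5 = 20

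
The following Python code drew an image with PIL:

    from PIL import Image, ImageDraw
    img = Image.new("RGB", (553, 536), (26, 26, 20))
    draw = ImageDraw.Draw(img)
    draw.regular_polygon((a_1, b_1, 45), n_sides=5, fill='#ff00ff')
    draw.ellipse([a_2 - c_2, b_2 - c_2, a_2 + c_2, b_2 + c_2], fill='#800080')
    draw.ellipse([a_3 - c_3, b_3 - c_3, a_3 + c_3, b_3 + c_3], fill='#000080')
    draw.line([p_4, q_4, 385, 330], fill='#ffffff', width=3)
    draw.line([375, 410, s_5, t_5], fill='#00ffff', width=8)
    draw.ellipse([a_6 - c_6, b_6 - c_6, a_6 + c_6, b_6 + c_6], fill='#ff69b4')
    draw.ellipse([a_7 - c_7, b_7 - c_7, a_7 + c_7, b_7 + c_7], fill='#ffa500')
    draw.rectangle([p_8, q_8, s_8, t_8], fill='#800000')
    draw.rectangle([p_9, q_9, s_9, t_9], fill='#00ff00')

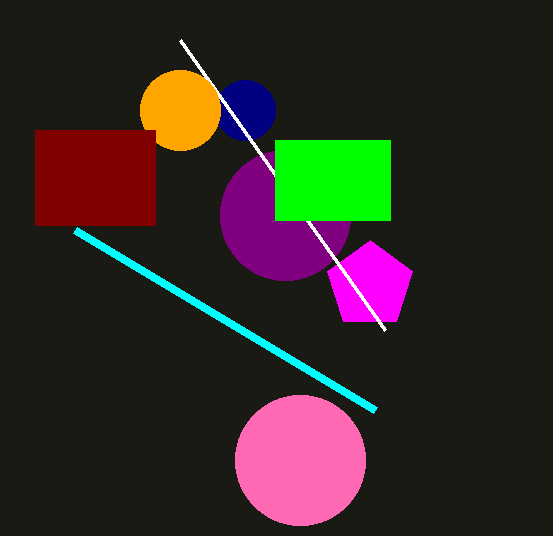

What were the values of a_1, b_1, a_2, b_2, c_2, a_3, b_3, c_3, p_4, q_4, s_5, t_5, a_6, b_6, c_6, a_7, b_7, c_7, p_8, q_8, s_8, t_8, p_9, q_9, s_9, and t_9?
a_1 = 370; b_1 = 285; a_2 = 285; b_2 = 215; c_2 = 65; a_3 = 245; b_3 = 110; c_3 = 30; p_4 = 180; q_4 = 40; s_5 = 75; t_5 = 230; a_6 = 300; b_6 = 460; c_6 = 65; a_7 = 180; b_7 = 110; c_7 = 40; p_8 = 35; q_8 = 130; s_8 = 155; t_8 = 225; p_9 = 275; q_9 = 140; s_9 = 390; t_9 = 220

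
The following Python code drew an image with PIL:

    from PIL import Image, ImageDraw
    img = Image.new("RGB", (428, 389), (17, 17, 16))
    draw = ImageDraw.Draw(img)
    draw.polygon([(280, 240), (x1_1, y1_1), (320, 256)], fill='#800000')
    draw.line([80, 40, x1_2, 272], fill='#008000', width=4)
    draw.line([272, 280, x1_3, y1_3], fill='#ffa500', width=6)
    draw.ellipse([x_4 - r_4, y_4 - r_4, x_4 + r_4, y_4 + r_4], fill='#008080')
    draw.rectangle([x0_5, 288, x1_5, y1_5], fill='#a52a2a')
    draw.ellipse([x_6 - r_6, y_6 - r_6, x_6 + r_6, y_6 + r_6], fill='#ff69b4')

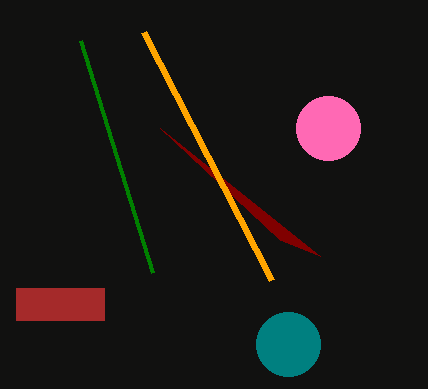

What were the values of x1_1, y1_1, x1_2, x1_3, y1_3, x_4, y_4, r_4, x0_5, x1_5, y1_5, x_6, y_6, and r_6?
x1_1 = 160, y1_1 = 128, x1_2 = 152, x1_3 = 144, y1_3 = 32, x_4 = 288, y_4 = 344, r_4 = 32, x0_5 = 16, x1_5 = 104, y1_5 = 320, x_6 = 328, y_6 = 128, r_6 = 32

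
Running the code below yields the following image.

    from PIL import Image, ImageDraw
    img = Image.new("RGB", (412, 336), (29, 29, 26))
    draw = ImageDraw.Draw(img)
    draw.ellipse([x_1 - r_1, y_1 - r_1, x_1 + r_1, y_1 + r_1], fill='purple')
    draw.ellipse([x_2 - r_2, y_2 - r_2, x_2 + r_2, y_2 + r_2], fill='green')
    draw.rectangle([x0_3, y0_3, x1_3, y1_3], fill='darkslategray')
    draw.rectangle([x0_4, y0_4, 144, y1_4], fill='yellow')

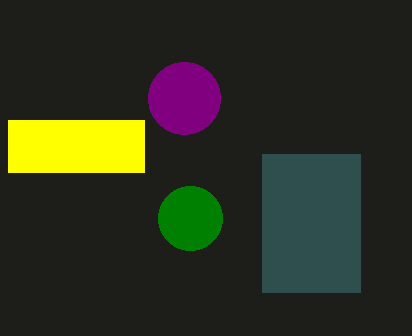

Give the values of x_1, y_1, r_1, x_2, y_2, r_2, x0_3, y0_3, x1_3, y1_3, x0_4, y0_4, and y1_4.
x_1 = 184, y_1 = 98, r_1 = 36, x_2 = 190, y_2 = 218, r_2 = 32, x0_3 = 262, y0_3 = 154, x1_3 = 360, y1_3 = 292, x0_4 = 8, y0_4 = 120, y1_4 = 172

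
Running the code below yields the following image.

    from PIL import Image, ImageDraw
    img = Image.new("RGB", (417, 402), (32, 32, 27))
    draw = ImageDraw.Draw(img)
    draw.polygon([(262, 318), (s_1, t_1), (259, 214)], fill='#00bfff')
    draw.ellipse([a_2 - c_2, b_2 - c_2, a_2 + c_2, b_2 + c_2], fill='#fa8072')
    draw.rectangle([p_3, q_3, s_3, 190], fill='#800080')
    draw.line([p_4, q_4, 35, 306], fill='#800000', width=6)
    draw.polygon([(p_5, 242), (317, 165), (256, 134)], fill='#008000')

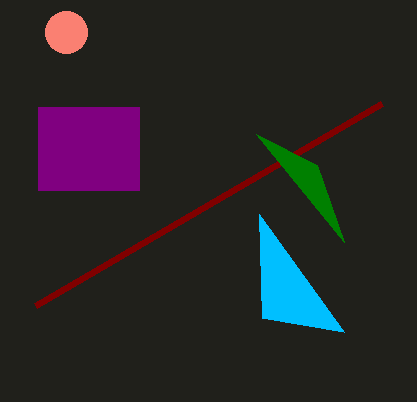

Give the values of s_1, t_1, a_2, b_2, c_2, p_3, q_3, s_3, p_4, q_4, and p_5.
s_1 = 344
t_1 = 332
a_2 = 66
b_2 = 32
c_2 = 21
p_3 = 38
q_3 = 107
s_3 = 139
p_4 = 381
q_4 = 104
p_5 = 344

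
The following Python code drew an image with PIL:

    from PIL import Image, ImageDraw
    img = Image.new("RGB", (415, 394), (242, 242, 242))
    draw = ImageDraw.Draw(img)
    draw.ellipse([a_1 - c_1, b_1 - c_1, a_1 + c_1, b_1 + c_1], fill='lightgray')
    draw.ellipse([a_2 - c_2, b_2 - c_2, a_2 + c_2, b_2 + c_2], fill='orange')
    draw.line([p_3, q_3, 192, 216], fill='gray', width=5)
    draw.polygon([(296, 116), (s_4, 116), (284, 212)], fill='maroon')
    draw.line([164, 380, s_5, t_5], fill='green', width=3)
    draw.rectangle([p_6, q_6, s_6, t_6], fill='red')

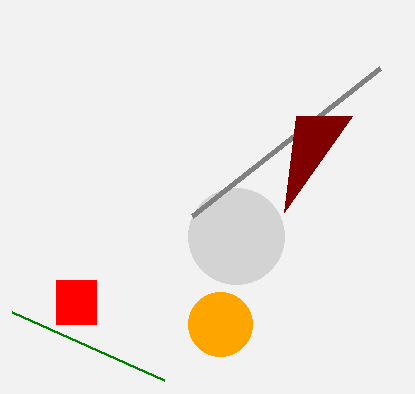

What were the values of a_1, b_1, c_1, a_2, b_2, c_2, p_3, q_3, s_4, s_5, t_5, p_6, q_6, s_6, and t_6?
a_1 = 236
b_1 = 236
c_1 = 48
a_2 = 220
b_2 = 324
c_2 = 32
p_3 = 380
q_3 = 68
s_4 = 352
s_5 = 12
t_5 = 312
p_6 = 56
q_6 = 280
s_6 = 96
t_6 = 324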